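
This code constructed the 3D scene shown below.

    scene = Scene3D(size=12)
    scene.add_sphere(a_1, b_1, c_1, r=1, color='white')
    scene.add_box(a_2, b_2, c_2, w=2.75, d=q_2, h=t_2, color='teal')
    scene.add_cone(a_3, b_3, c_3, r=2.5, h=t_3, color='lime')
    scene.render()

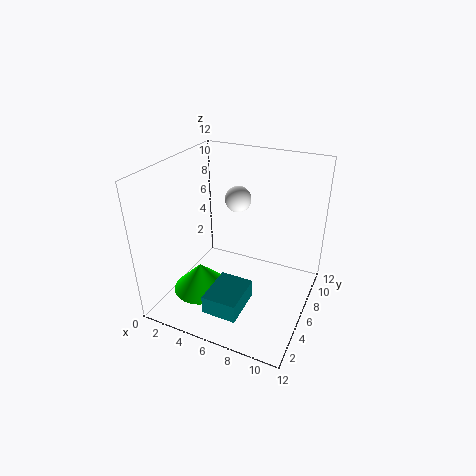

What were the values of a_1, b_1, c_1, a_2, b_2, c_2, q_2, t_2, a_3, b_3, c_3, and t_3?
a_1 = 6.25, b_1 = 5.5, c_1 = 9.75, a_2 = 5.25, b_2 = 1, c_2 = 1.75, q_2 = 3.5, t_2 = 1.5, a_3 = 2.75, b_3 = 5, c_3 = 0.5, t_3 = 2.5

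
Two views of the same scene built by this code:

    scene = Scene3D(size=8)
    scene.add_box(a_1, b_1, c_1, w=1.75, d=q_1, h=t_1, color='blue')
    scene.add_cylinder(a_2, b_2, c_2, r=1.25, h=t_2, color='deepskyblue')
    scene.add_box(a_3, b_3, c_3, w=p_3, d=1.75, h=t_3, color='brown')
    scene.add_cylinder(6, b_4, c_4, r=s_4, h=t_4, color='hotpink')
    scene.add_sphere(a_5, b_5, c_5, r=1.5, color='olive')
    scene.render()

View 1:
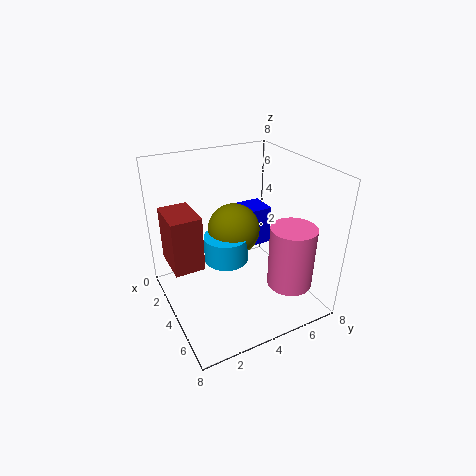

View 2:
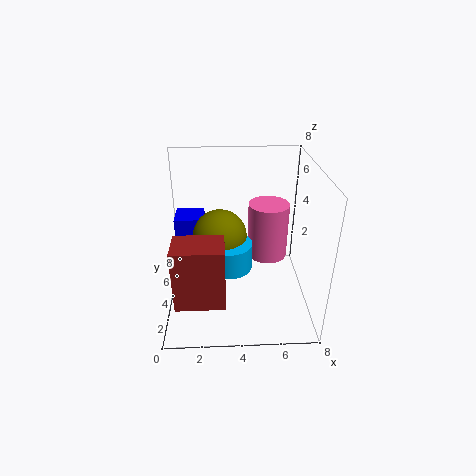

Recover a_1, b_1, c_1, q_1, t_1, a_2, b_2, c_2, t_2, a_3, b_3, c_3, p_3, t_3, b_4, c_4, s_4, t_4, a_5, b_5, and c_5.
a_1 = 0.25
b_1 = 5.75
c_1 = 1.75
q_1 = 1.75
t_1 = 2.5
a_2 = 3.5
b_2 = 3.5
c_2 = 2.5
t_2 = 1.5
a_3 = 0.75
b_3 = 0.5
c_3 = 2
p_3 = 2.5
t_3 = 3.25
b_4 = 6.25
c_4 = 1.5
s_4 = 1.25
t_4 = 3.5
a_5 = 3
b_5 = 4.25
c_5 = 4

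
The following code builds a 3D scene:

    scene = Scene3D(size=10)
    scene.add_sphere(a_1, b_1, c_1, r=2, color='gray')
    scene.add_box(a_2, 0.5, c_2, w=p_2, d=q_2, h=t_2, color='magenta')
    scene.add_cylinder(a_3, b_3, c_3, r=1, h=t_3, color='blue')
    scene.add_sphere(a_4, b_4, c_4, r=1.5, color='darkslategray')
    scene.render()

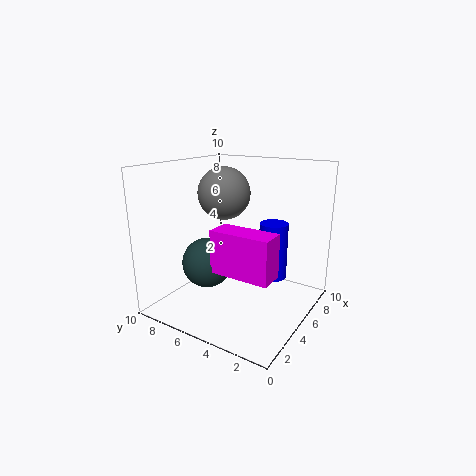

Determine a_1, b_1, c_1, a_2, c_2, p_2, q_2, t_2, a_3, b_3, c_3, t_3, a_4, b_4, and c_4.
a_1 = 7; b_1 = 7.5; c_1 = 7.5; a_2 = 0.5; c_2 = 4.5; p_2 = 1.5; q_2 = 3.5; t_2 = 2.5; a_3 = 6.5; b_3 = 3; c_3 = 2; t_3 = 4; a_4 = 1.5; b_4 = 5; c_4 = 4.5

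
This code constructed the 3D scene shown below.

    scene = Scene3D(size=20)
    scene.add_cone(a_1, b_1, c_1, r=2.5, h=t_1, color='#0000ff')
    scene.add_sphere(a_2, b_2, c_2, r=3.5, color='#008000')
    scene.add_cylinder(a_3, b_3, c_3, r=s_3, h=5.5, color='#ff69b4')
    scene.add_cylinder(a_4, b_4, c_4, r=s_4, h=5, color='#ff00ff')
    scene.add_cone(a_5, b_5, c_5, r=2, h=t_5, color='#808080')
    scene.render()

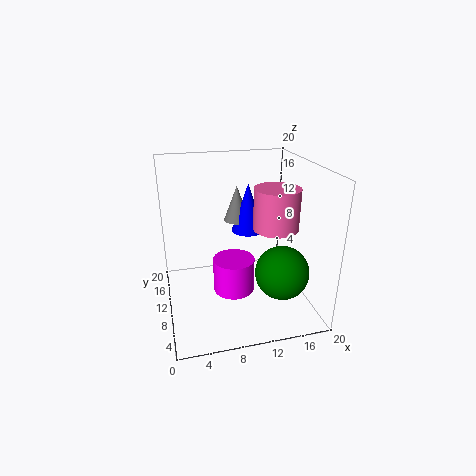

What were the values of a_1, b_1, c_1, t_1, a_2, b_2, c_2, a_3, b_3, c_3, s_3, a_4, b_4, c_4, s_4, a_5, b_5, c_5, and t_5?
a_1 = 13; b_1 = 15.5; c_1 = 8.5; t_1 = 7.5; a_2 = 14.5; b_2 = 4.5; c_2 = 7; a_3 = 14.5; b_3 = 7.5; c_3 = 12; s_3 = 3; a_4 = 9.5; b_4 = 10.5; c_4 = 1.5; s_4 = 3; a_5 = 11.5; b_5 = 16.5; c_5 = 10; t_5 = 5.5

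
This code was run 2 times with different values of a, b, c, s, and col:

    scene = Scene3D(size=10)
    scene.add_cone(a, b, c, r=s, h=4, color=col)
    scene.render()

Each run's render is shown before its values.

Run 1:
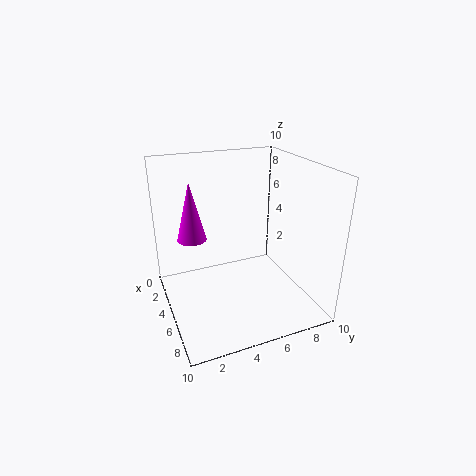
a = 4
b = 2
c = 5
s = 1
col = 'magenta'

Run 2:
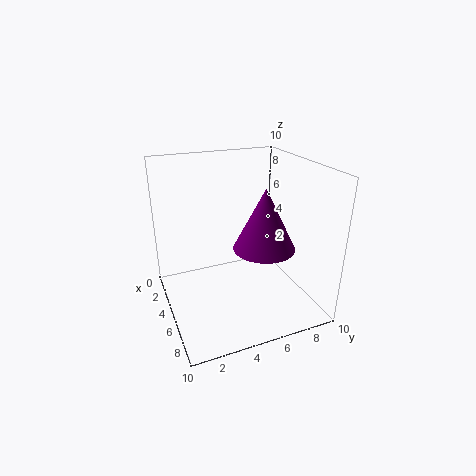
a = 7
b = 6
c = 5
s = 2
col = 'purple'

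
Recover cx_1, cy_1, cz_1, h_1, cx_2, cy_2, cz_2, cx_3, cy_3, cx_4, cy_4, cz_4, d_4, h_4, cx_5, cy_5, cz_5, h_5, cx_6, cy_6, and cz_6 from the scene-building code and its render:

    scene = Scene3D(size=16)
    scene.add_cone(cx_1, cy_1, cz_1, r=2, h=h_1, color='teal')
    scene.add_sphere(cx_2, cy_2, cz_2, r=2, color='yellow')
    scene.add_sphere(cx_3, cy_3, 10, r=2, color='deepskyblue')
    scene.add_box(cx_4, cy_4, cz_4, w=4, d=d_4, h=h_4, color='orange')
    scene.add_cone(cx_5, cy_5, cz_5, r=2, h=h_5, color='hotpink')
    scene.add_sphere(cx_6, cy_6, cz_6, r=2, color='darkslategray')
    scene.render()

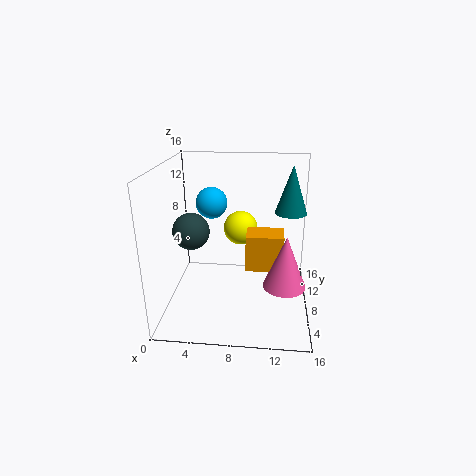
cx_1 = 14; cy_1 = 14; cz_1 = 9; h_1 = 6; cx_2 = 8; cy_2 = 11; cz_2 = 8; cx_3 = 4; cy_3 = 14; cx_4 = 9; cy_4 = 6; cz_4 = 5; d_4 = 3; h_4 = 4; cx_5 = 13; cy_5 = 2; cz_5 = 6; h_5 = 5; cx_6 = 3; cy_6 = 7; cz_6 = 9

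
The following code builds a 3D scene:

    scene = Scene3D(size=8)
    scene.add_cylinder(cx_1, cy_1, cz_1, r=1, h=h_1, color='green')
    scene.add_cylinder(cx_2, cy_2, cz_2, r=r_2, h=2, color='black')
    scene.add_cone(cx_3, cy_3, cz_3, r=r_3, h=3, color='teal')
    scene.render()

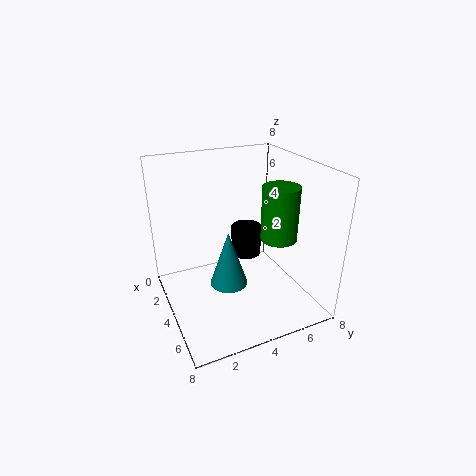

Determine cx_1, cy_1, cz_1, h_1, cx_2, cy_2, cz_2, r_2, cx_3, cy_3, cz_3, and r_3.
cx_1 = 5, cy_1 = 6, cz_1 = 4, h_1 = 3, cx_2 = 1, cy_2 = 6, cz_2 = 1, r_2 = 1, cx_3 = 5, cy_3 = 3, cz_3 = 2, r_3 = 1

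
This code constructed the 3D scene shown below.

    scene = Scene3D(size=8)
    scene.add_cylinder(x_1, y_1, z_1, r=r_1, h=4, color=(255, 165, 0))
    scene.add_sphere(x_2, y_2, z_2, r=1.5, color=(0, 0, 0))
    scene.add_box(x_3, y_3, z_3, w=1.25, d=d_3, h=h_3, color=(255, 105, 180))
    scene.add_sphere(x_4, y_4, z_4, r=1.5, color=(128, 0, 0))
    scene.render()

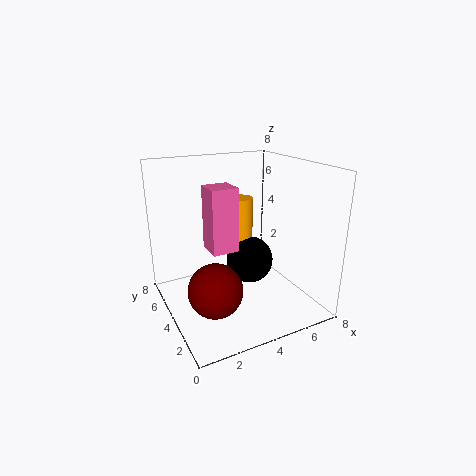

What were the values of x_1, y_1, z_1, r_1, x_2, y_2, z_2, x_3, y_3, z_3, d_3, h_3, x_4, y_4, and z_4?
x_1 = 5.5
y_1 = 6.5
z_1 = 1.5
r_1 = 0.75
x_2 = 5.75
y_2 = 5.75
z_2 = 1.5
x_3 = 1.5
y_3 = 1.5
z_3 = 4.5
d_3 = 1.25
h_3 = 3
x_4 = 2.25
y_4 = 3.25
z_4 = 1.5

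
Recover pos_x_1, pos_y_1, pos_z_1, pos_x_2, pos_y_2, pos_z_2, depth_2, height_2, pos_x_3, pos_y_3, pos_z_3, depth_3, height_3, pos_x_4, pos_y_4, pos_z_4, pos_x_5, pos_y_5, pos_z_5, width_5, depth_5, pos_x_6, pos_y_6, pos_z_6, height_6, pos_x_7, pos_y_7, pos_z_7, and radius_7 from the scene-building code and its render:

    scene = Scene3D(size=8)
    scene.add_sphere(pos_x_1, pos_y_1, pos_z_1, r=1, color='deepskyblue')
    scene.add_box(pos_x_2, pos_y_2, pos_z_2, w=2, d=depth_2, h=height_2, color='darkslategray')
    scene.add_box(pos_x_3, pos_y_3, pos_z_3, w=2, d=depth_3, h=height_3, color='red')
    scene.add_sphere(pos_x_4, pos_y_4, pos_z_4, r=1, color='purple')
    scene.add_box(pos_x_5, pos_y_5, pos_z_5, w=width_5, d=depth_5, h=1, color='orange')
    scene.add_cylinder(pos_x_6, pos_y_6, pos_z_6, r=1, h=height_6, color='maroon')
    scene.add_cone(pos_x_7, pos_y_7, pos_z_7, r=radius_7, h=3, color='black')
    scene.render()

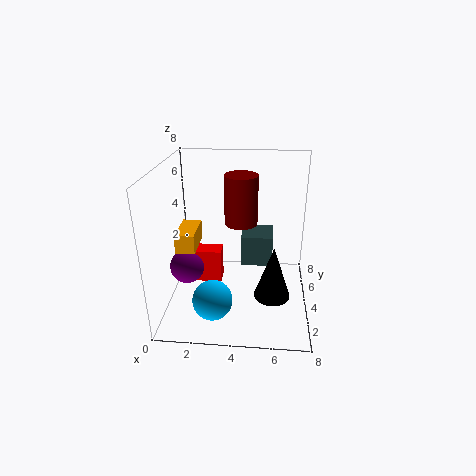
pos_x_1 = 3, pos_y_1 = 1, pos_z_1 = 2, pos_x_2 = 4, pos_y_2 = 6, pos_z_2 = 1, depth_2 = 2, height_2 = 2, pos_x_3 = 1, pos_y_3 = 4, pos_z_3 = 1, depth_3 = 1, height_3 = 2, pos_x_4 = 1, pos_y_4 = 4, pos_z_4 = 2, pos_x_5 = 1, pos_y_5 = 2, pos_z_5 = 4, width_5 = 1, depth_5 = 2, pos_x_6 = 4, pos_y_6 = 6, pos_z_6 = 4, height_6 = 3, pos_x_7 = 6, pos_y_7 = 3, pos_z_7 = 1, radius_7 = 1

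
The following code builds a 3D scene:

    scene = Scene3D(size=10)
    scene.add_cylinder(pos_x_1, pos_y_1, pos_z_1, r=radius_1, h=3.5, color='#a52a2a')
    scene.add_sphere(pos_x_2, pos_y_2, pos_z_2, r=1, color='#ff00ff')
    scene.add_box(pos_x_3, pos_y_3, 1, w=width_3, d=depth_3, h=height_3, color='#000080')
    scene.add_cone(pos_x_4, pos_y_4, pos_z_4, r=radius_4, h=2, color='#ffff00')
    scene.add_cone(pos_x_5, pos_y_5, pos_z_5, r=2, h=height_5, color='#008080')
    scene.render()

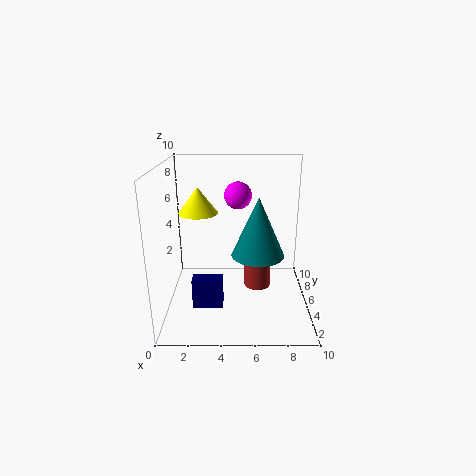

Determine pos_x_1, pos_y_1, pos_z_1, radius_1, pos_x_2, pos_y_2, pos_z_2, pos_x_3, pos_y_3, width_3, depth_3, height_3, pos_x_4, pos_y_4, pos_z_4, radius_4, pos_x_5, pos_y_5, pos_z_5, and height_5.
pos_x_1 = 6.5; pos_y_1 = 6.5; pos_z_1 = 0.5; radius_1 = 1; pos_x_2 = 5; pos_y_2 = 7; pos_z_2 = 7.5; pos_x_3 = 2; pos_y_3 = 2.5; width_3 = 2; depth_3 = 1; height_3 = 2; pos_x_4 = 2; pos_y_4 = 7.5; pos_z_4 = 6; radius_4 = 1.5; pos_x_5 = 6.5; pos_y_5 = 6.5; pos_z_5 = 3; height_5 = 4.5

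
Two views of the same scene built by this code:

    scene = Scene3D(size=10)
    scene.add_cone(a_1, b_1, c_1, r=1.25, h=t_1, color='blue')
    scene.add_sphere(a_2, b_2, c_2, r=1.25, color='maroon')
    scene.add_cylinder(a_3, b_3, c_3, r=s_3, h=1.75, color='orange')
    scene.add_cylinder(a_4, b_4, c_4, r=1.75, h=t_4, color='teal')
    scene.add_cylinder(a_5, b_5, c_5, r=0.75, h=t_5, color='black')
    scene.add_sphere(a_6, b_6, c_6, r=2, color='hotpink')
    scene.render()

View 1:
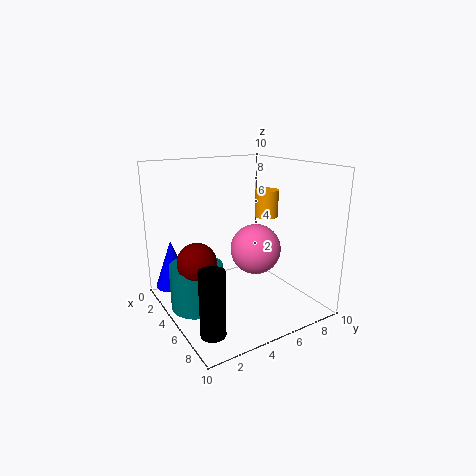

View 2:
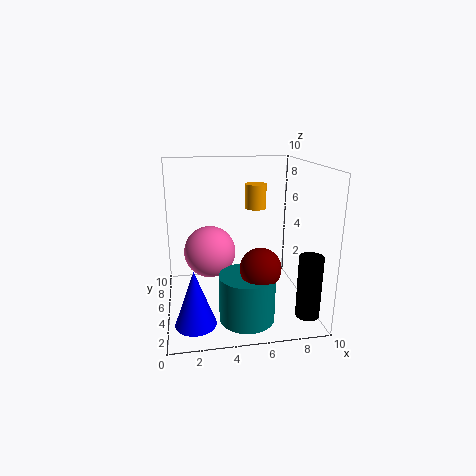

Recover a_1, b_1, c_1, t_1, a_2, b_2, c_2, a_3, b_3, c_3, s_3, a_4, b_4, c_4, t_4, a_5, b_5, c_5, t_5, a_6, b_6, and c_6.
a_1 = 1.75; b_1 = 1.25; c_1 = 1; t_1 = 3.5; a_2 = 5.75; b_2 = 1.5; c_2 = 4.25; a_3 = 6.5; b_3 = 6.25; c_3 = 6.75; s_3 = 0.75; a_4 = 5; b_4 = 1.75; c_4 = 0.75; t_4 = 3; a_5 = 8.75; b_5 = 1; c_5 = 1; t_5 = 4; a_6 = 3.25; b_6 = 7.75; c_6 = 3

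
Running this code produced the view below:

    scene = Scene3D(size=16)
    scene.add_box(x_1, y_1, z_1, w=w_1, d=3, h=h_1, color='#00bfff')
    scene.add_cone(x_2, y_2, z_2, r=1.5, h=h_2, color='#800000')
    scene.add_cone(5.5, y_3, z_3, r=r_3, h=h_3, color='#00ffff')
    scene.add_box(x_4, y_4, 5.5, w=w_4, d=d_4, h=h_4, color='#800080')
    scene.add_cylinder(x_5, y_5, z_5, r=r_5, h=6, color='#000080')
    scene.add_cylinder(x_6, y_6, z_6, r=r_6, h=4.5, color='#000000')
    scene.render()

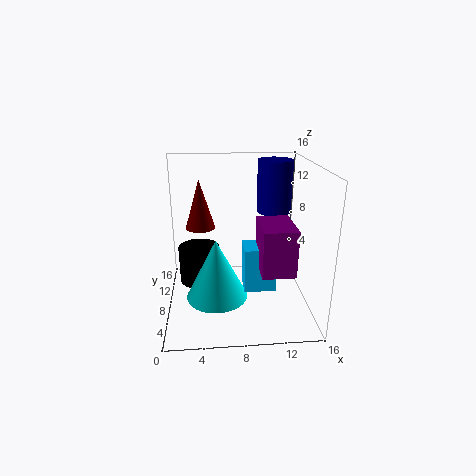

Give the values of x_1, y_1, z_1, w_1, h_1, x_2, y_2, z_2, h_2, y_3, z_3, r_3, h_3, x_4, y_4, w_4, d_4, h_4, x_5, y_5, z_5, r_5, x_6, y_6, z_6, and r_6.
x_1 = 8.5
y_1 = 5.5
z_1 = 2.5
w_1 = 3.5
h_1 = 5
x_2 = 4
y_2 = 6.5
z_2 = 10
h_2 = 5
y_3 = 7.5
z_3 = 1
r_3 = 3.5
h_3 = 7
x_4 = 10
y_4 = 3
w_4 = 3.5
d_4 = 5
h_4 = 5
x_5 = 12.5
y_5 = 11
z_5 = 10
r_5 = 2
x_6 = 3.5
y_6 = 11.5
z_6 = 1
r_6 = 2.5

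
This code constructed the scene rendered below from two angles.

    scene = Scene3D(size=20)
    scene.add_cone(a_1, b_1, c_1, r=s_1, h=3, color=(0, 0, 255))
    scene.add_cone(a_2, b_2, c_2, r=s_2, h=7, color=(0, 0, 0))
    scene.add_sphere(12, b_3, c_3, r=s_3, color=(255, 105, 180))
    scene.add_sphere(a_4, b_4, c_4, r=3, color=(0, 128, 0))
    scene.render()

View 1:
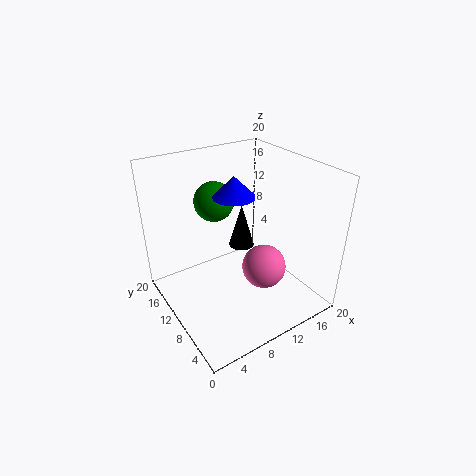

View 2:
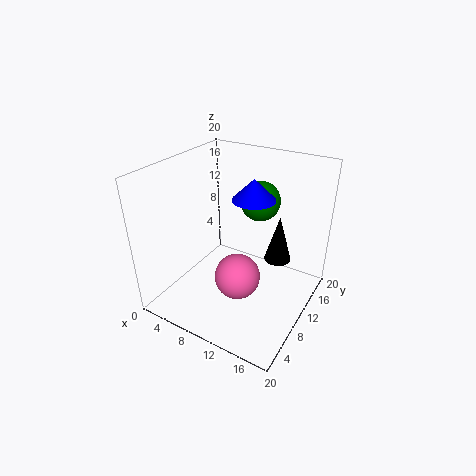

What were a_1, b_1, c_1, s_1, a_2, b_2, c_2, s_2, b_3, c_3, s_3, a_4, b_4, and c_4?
a_1 = 11
b_1 = 12.5
c_1 = 15
s_1 = 3
a_2 = 14
b_2 = 15
c_2 = 5
s_2 = 2
b_3 = 6.5
c_3 = 6.5
s_3 = 3
a_4 = 10
b_4 = 16.5
c_4 = 13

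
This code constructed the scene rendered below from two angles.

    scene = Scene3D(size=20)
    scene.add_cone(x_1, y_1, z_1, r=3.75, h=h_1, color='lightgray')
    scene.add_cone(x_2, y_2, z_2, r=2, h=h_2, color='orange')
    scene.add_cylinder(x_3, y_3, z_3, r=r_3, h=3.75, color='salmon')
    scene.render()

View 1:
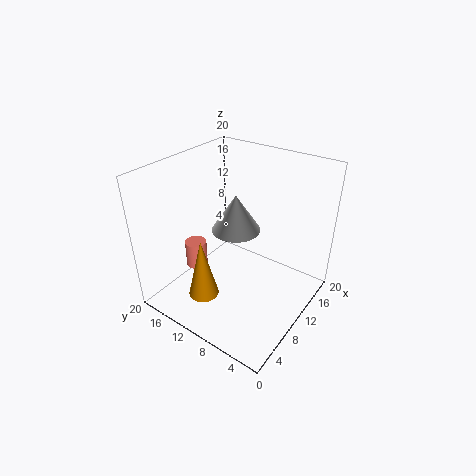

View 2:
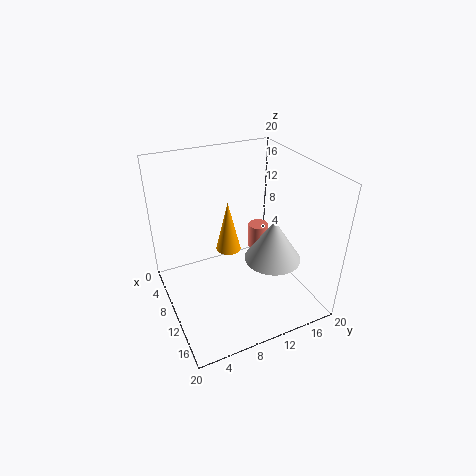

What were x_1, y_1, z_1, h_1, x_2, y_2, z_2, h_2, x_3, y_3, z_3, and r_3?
x_1 = 14; y_1 = 13.25; z_1 = 8.25; h_1 = 5.75; x_2 = 3.75; y_2 = 11.25; z_2 = 4; h_2 = 8.25; x_3 = 6.75; y_3 = 15; z_3 = 5.5; r_3 = 1.5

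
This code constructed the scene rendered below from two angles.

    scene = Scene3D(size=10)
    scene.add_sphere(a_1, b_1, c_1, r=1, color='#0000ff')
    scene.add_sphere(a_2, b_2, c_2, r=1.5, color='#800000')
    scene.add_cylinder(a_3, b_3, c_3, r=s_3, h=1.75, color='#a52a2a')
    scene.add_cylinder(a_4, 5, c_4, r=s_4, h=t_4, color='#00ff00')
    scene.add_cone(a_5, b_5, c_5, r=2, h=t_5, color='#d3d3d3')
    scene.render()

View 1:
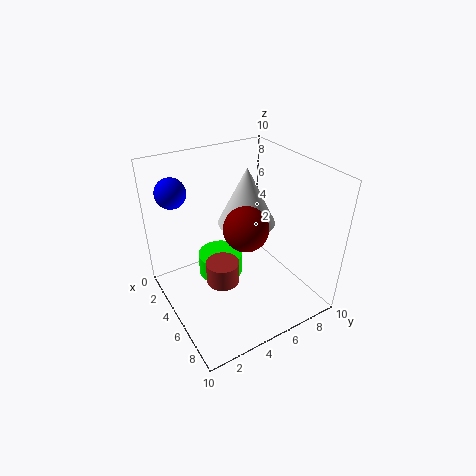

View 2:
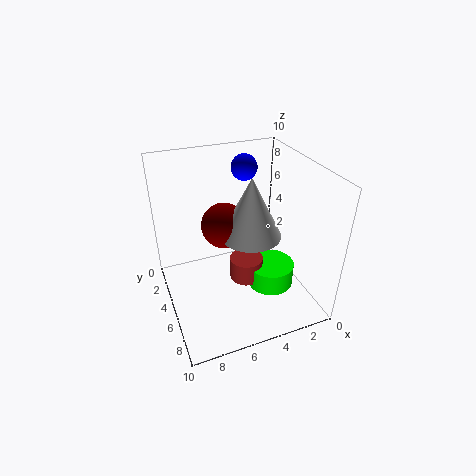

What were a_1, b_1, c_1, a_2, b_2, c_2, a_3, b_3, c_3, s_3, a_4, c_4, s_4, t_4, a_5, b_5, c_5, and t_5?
a_1 = 3, b_1 = 1.25, c_1 = 8.5, a_2 = 6, b_2 = 5, c_2 = 6.25, a_3 = 4, b_3 = 4.25, c_3 = 0.75, s_3 = 1.25, a_4 = 2.25, c_4 = 0.25, s_4 = 1.75, t_4 = 1.75, a_5 = 4.5, b_5 = 6, c_5 = 5.75, t_5 = 4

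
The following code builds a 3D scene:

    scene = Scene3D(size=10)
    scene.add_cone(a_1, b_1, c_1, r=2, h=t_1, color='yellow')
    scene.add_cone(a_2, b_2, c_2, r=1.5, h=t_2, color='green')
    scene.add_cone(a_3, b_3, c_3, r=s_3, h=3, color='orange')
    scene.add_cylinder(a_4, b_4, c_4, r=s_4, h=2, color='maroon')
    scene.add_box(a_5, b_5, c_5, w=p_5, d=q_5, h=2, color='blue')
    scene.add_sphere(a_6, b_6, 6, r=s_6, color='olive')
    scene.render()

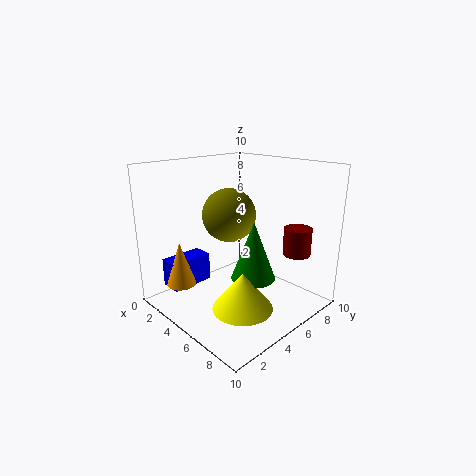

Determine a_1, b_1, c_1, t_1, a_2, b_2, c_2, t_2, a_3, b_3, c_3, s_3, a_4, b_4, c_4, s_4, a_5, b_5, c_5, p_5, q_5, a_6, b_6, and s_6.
a_1 = 7; b_1 = 3.5; c_1 = 1; t_1 = 2.5; a_2 = 6.5; b_2 = 5; c_2 = 2.5; t_2 = 4; a_3 = 3; b_3 = 1.5; c_3 = 2; s_3 = 1; a_4 = 7.5; b_4 = 8.5; c_4 = 3.5; s_4 = 1; a_5 = 1.5; b_5 = 1; c_5 = 1.5; p_5 = 1.5; q_5 = 3; a_6 = 3; b_6 = 6; s_6 = 2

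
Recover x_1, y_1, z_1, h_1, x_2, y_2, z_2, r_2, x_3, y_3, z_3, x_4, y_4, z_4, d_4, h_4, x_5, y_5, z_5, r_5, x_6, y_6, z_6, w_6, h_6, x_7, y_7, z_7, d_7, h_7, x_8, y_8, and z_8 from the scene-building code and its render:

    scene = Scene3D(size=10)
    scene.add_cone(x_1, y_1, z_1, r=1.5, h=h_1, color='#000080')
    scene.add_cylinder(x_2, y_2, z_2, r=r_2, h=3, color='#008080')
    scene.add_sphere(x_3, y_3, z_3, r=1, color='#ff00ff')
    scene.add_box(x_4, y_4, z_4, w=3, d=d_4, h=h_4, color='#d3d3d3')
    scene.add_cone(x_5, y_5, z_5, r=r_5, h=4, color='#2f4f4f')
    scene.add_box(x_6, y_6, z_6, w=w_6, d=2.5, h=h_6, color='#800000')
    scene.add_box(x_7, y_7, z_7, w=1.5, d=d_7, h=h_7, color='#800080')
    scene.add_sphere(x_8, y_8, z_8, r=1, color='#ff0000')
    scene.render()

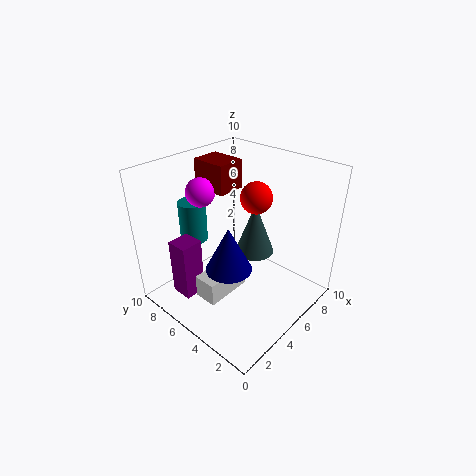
x_1 = 3, y_1 = 4, z_1 = 4, h_1 = 3, x_2 = 4, y_2 = 8.5, z_2 = 4, r_2 = 1, x_3 = 4, y_3 = 7.5, z_3 = 8, x_4 = 1, y_4 = 3.5, z_4 = 2.5, d_4 = 1.5, h_4 = 1.5, x_5 = 7.5, y_5 = 5.5, z_5 = 2.5, r_5 = 1.5, x_6 = 4.5, y_6 = 6, z_6 = 8, w_6 = 2, h_6 = 2, x_7 = 1, y_7 = 6, z_7 = 1.5, d_7 = 1.5, h_7 = 4, x_8 = 5, y_8 = 3.5, z_8 = 8.5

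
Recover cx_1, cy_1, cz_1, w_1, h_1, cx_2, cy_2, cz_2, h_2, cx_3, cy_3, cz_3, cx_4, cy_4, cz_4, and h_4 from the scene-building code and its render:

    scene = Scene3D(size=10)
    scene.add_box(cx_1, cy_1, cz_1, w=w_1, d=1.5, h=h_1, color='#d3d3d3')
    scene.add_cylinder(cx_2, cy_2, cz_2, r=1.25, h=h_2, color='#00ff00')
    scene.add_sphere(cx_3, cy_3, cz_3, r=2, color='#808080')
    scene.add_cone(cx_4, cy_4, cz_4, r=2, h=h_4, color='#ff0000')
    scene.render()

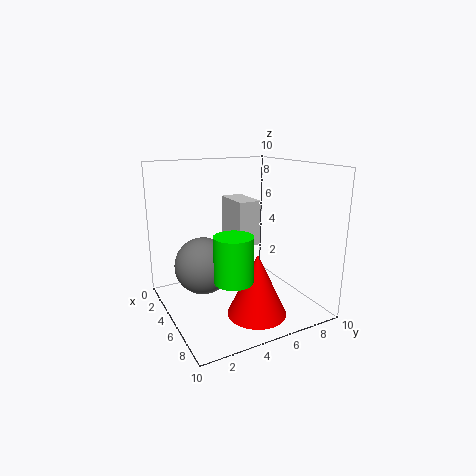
cx_1 = 3.5, cy_1 = 4.5, cz_1 = 4.75, w_1 = 2.75, h_1 = 3, cx_2 = 7.25, cy_2 = 3.5, cz_2 = 3, h_2 = 3, cx_3 = 4, cy_3 = 2.75, cz_3 = 3, cx_4 = 7.25, cy_4 = 5.25, cz_4 = 0.25, h_4 = 4.25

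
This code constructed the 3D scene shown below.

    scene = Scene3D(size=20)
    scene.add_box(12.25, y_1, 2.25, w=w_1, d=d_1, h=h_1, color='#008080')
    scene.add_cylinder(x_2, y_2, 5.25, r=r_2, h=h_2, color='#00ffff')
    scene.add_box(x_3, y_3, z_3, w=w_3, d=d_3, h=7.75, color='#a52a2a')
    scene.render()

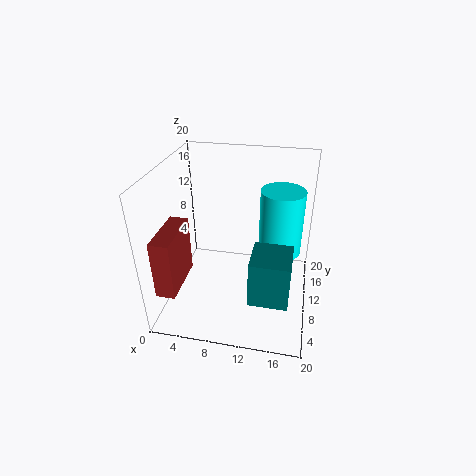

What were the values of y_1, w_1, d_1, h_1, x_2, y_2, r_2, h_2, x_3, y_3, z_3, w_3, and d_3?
y_1 = 5.25
w_1 = 5.5
d_1 = 5.75
h_1 = 6.75
x_2 = 15.5
y_2 = 15.25
r_2 = 3.25
h_2 = 10
x_3 = 1.25
y_3 = 1
z_3 = 5.75
w_3 = 2.5
d_3 = 7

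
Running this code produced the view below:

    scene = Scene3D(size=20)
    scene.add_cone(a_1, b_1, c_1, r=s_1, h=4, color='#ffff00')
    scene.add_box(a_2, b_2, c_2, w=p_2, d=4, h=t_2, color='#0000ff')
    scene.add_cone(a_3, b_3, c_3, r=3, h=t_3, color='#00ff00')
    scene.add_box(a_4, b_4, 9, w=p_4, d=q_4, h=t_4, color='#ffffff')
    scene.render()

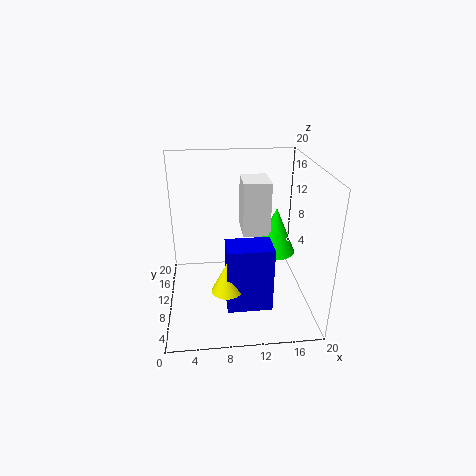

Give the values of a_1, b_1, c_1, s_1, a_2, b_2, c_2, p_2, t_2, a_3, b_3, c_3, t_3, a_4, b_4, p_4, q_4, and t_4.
a_1 = 8, b_1 = 5, c_1 = 5, s_1 = 2, a_2 = 8, b_2 = 4, c_2 = 2, p_2 = 6, t_2 = 9, a_3 = 16, b_3 = 13, c_3 = 6, t_3 = 7, a_4 = 11, b_4 = 12, p_4 = 4, q_4 = 5, t_4 = 8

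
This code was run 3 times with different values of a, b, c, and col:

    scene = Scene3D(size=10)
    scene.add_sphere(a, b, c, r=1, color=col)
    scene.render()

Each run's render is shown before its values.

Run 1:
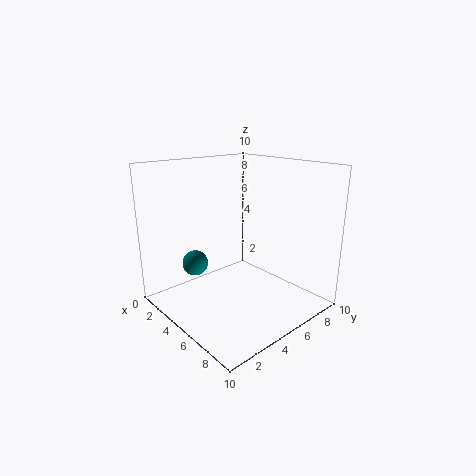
a = 1, b = 4, c = 2, col = 'teal'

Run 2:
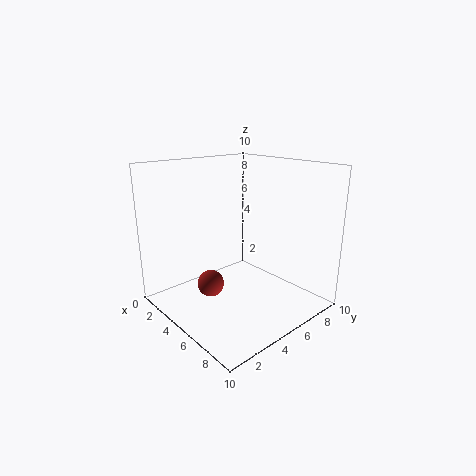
a = 3, b = 4, c = 1, col = 'brown'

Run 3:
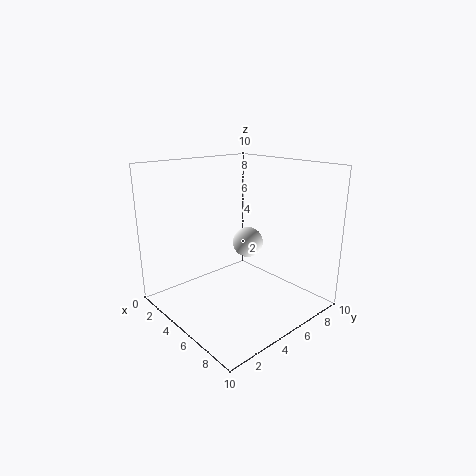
a = 6, b = 5, c = 5, col = 'white'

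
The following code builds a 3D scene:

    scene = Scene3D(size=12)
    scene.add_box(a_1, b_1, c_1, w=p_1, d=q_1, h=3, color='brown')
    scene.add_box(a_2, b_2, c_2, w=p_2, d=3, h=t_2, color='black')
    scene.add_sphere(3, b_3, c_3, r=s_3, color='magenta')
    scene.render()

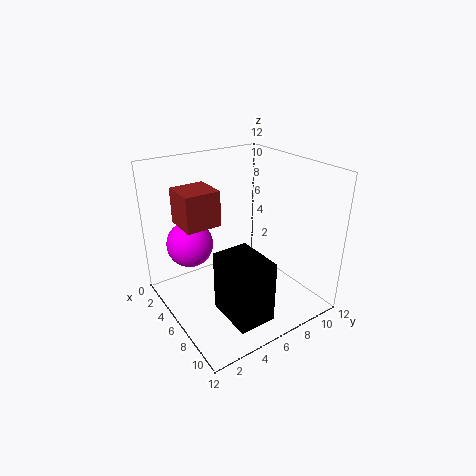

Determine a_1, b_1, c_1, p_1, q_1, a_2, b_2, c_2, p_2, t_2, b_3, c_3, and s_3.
a_1 = 2, b_1 = 2, c_1 = 7, p_1 = 3, q_1 = 3, a_2 = 7, b_2 = 3, c_2 = 1, p_2 = 4, t_2 = 5, b_3 = 3, c_3 = 5, s_3 = 2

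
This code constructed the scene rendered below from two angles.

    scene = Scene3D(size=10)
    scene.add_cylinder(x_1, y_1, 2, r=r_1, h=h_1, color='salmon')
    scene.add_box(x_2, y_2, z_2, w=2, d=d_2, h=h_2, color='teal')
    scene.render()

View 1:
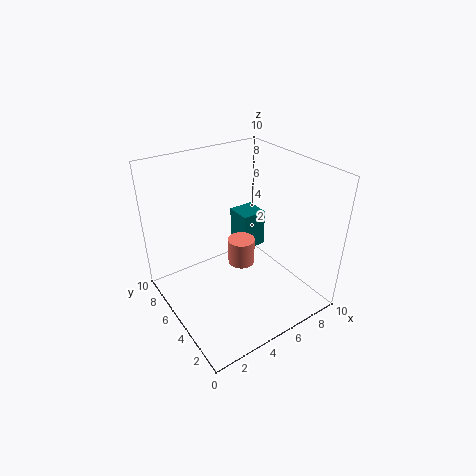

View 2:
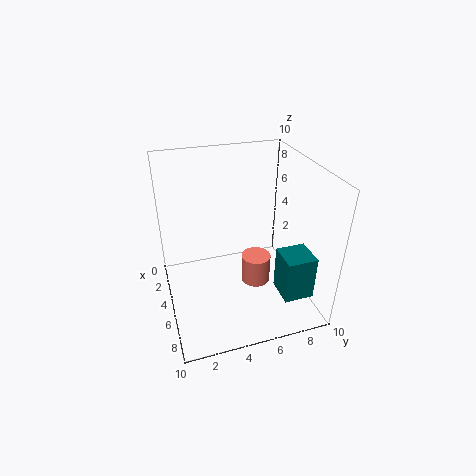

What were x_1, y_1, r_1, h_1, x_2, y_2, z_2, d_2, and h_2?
x_1 = 6
y_1 = 6
r_1 = 1
h_1 = 2
x_2 = 7
y_2 = 7
z_2 = 2
d_2 = 2
h_2 = 3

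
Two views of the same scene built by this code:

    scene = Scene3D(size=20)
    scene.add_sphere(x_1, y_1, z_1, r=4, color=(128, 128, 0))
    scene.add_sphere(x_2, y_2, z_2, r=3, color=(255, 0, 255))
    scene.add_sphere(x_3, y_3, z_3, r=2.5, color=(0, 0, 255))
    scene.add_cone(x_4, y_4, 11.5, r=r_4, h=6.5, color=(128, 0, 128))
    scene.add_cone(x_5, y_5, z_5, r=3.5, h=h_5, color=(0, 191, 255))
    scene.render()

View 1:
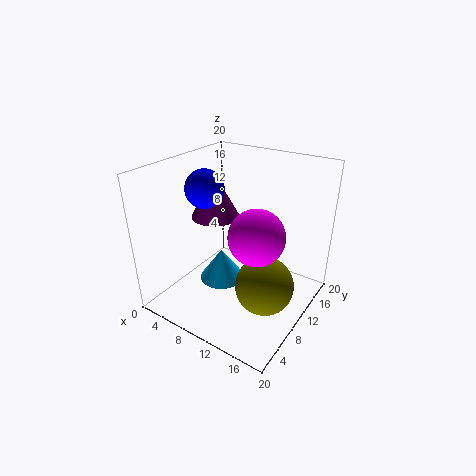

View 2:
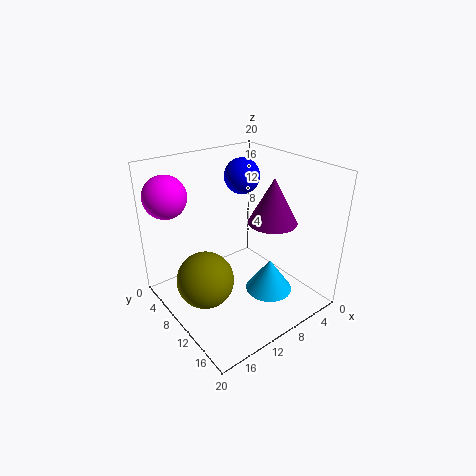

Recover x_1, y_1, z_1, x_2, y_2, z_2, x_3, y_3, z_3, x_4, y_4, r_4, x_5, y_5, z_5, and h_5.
x_1 = 15, y_1 = 9, z_1 = 4.5, x_2 = 17, y_2 = 3, z_2 = 15.5, x_3 = 7, y_3 = 7, z_3 = 17.5, x_4 = 5, y_4 = 11.5, r_4 = 3.5, x_5 = 5.5, y_5 = 12, z_5 = 0.5, h_5 = 5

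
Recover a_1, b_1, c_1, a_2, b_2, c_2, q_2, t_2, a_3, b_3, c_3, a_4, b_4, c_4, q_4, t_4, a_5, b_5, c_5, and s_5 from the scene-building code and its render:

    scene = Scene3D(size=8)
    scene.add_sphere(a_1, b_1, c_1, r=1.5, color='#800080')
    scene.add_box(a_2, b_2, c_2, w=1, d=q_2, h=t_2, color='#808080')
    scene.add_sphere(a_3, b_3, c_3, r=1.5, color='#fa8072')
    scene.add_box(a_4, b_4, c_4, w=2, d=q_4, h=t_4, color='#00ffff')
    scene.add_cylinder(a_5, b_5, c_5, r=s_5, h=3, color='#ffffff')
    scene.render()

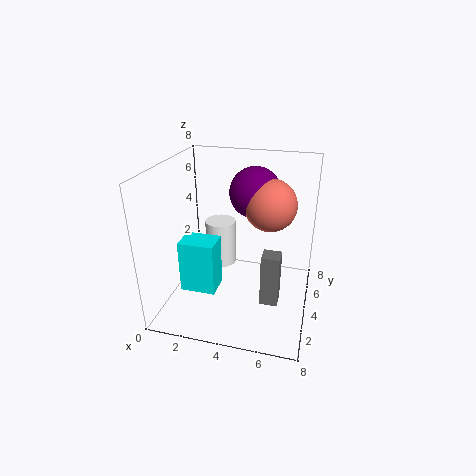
a_1 = 4.5, b_1 = 6, c_1 = 6, a_2 = 5.5, b_2 = 3, c_2 = 0.5, q_2 = 1, t_2 = 3, a_3 = 5.5, b_3 = 5.5, c_3 = 5.5, a_4 = 1, b_4 = 2.5, c_4 = 1, q_4 = 1.5, t_4 = 3, a_5 = 2, b_5 = 7, c_5 = 0.5, s_5 = 1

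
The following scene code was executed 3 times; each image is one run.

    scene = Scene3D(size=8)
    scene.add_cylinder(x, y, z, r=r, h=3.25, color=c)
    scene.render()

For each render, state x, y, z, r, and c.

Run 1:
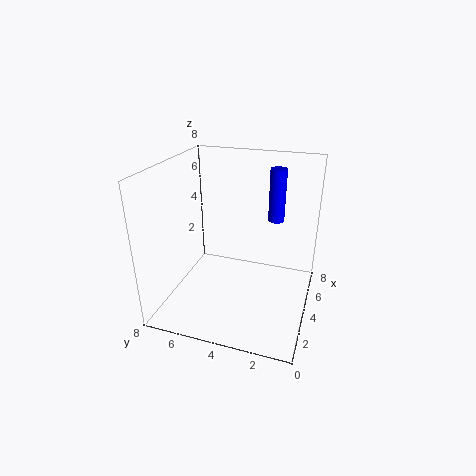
x = 7
y = 2.5
z = 4
r = 0.5
c = 'blue'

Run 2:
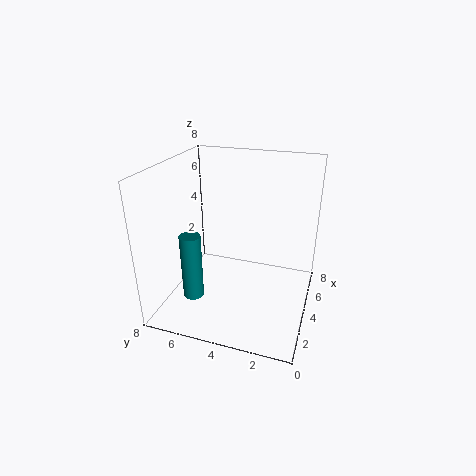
x = 0.75
y = 5.25
z = 2.25
r = 0.5
c = 'teal'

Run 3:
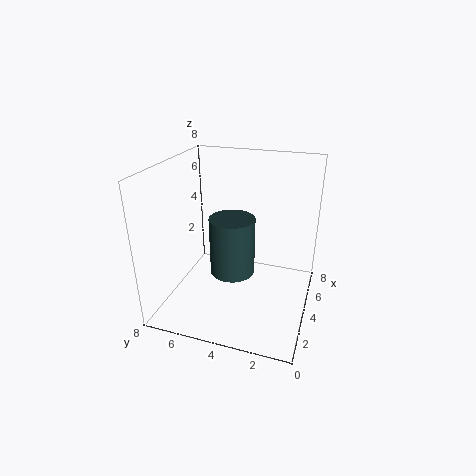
x = 3.75
y = 4.25
z = 2
r = 1.25
c = 'darkslategray'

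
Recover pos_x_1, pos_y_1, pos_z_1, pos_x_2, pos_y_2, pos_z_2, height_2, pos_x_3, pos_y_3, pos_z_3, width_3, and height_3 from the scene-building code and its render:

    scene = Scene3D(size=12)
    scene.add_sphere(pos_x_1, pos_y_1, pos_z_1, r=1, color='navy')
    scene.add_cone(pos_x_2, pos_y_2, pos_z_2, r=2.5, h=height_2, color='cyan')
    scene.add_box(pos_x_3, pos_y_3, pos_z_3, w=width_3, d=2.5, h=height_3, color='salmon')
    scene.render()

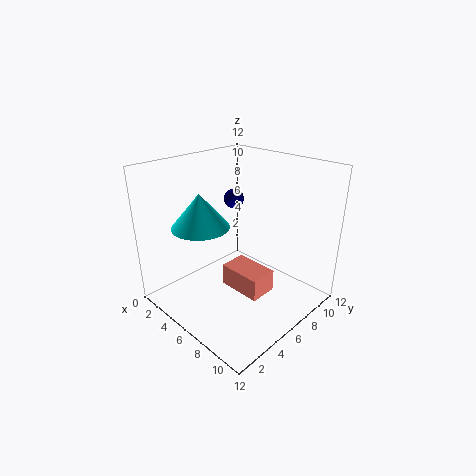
pos_x_1 = 1
pos_y_1 = 10.5
pos_z_1 = 7
pos_x_2 = 3
pos_y_2 = 4.5
pos_z_2 = 6.5
height_2 = 3
pos_x_3 = 4
pos_y_3 = 6
pos_z_3 = 0.5
width_3 = 4
height_3 = 2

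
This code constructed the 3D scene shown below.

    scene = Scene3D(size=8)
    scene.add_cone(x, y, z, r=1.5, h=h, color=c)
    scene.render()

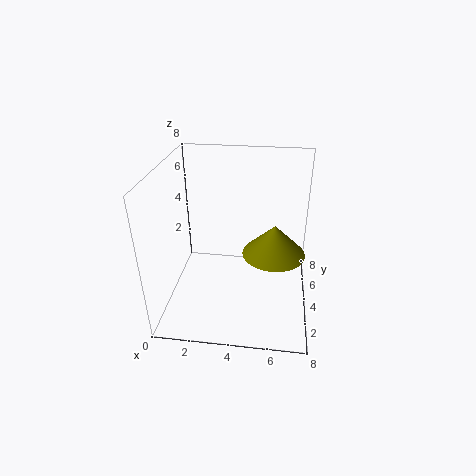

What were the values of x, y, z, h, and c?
x = 6, y = 2, z = 4.5, h = 1.5, c = 'olive'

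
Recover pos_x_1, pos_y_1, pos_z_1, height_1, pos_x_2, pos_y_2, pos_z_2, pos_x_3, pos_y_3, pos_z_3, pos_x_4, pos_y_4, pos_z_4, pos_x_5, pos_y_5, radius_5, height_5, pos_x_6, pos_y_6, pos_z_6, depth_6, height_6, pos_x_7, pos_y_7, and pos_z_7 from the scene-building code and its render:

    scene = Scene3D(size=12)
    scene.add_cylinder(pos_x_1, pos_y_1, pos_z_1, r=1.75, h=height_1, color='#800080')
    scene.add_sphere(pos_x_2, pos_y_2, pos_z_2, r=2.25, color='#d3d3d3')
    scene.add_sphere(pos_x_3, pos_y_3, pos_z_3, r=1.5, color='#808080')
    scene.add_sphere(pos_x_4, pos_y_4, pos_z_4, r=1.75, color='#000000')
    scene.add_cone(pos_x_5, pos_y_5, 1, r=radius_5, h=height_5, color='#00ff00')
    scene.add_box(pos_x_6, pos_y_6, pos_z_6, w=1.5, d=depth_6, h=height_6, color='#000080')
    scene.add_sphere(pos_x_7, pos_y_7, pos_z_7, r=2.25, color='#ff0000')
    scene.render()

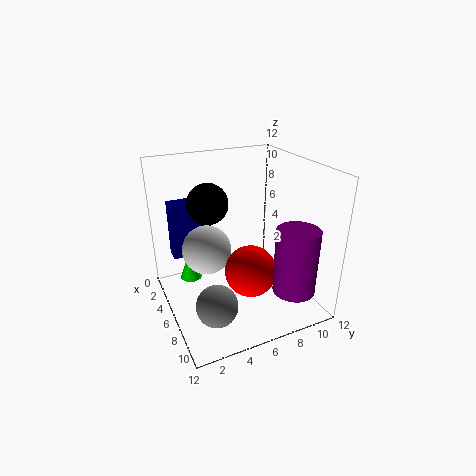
pos_x_1 = 9.5, pos_y_1 = 9.5, pos_z_1 = 2, height_1 = 5.5, pos_x_2 = 3, pos_y_2 = 4.25, pos_z_2 = 3.75, pos_x_3 = 10.5, pos_y_3 = 2.25, pos_z_3 = 3.5, pos_x_4 = 3.75, pos_y_4 = 4.25, pos_z_4 = 8.5, pos_x_5 = 2.5, pos_y_5 = 2.75, radius_5 = 1, height_5 = 2.75, pos_x_6 = 0.25, pos_y_6 = 1.5, pos_z_6 = 2.75, depth_6 = 3.75, height_6 = 5.25, pos_x_7 = 6.5, pos_y_7 = 7, pos_z_7 = 2.75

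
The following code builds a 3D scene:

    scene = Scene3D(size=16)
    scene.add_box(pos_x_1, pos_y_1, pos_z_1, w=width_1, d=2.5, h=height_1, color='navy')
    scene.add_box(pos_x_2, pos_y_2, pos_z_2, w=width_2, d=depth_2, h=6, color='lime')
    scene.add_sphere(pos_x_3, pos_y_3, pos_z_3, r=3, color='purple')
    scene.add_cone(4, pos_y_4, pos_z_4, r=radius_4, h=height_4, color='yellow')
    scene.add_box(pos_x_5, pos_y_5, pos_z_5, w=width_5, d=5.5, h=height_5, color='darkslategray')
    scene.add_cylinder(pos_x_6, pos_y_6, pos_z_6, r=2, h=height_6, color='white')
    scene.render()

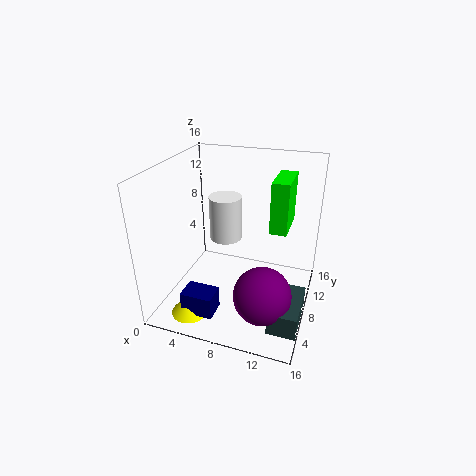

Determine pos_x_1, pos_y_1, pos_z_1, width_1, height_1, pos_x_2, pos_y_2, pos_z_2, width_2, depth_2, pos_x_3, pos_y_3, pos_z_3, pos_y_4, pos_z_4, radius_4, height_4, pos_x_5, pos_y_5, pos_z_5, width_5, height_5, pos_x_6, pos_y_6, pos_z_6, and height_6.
pos_x_1 = 3.5
pos_y_1 = 2
pos_z_1 = 1
width_1 = 3.5
height_1 = 2.5
pos_x_2 = 11
pos_y_2 = 10
pos_z_2 = 8
width_2 = 2
depth_2 = 5
pos_x_3 = 12
pos_y_3 = 4
pos_z_3 = 4
pos_y_4 = 3
pos_z_4 = 0.5
radius_4 = 2
height_4 = 2.5
pos_x_5 = 13
pos_y_5 = 2
pos_z_5 = 1
width_5 = 3
height_5 = 2.5
pos_x_6 = 5
pos_y_6 = 12
pos_z_6 = 5.5
height_6 = 5.5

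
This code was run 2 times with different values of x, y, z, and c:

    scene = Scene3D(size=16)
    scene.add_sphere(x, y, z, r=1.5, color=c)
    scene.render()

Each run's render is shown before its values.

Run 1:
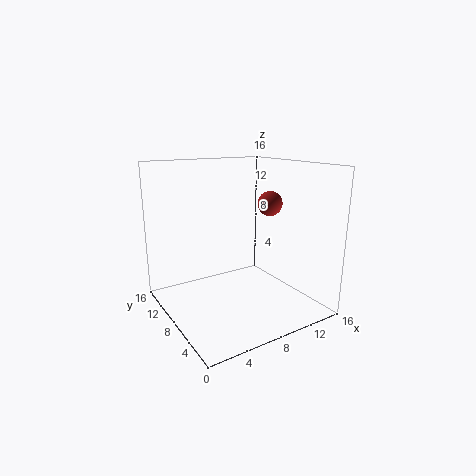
x = 13.5; y = 9.5; z = 11; c = 'brown'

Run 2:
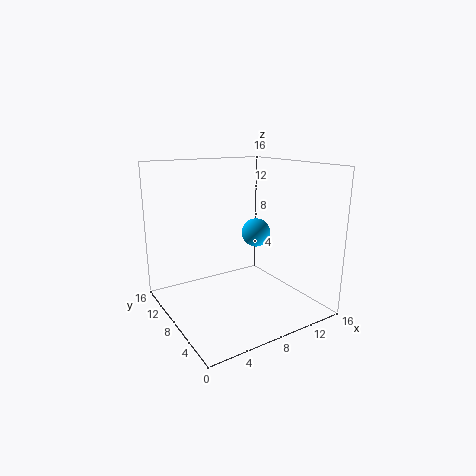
x = 9; y = 6; z = 9; c = 'deepskyblue'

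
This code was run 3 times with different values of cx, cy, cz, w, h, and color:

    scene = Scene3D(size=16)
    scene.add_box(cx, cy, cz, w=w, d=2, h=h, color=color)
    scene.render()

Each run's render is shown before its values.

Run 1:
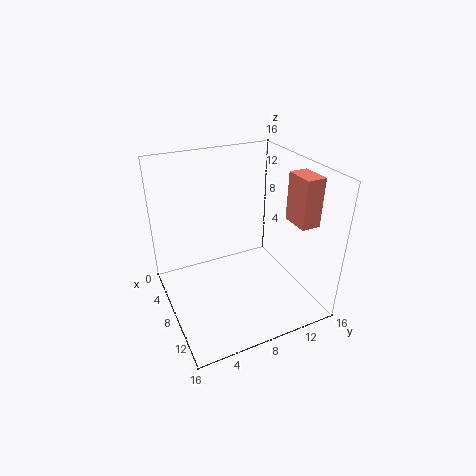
cx = 11
cy = 12
cz = 11
w = 3
h = 5
color = 'salmon'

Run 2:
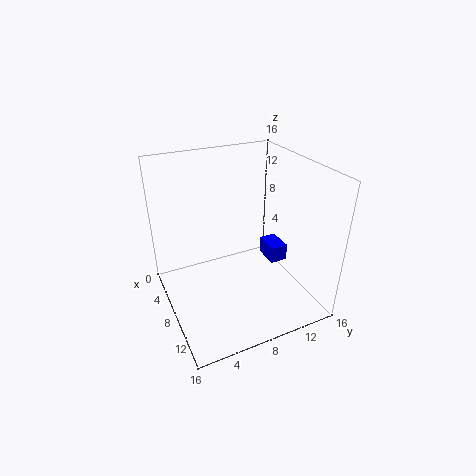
cx = 6
cy = 12
cz = 4
w = 3
h = 2
color = 'blue'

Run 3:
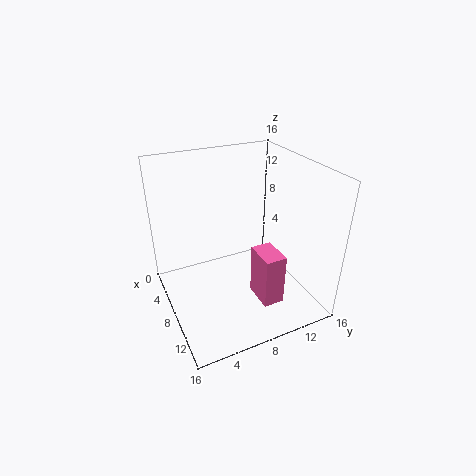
cx = 13
cy = 7
cz = 5
w = 3
h = 5
color = 'hotpink'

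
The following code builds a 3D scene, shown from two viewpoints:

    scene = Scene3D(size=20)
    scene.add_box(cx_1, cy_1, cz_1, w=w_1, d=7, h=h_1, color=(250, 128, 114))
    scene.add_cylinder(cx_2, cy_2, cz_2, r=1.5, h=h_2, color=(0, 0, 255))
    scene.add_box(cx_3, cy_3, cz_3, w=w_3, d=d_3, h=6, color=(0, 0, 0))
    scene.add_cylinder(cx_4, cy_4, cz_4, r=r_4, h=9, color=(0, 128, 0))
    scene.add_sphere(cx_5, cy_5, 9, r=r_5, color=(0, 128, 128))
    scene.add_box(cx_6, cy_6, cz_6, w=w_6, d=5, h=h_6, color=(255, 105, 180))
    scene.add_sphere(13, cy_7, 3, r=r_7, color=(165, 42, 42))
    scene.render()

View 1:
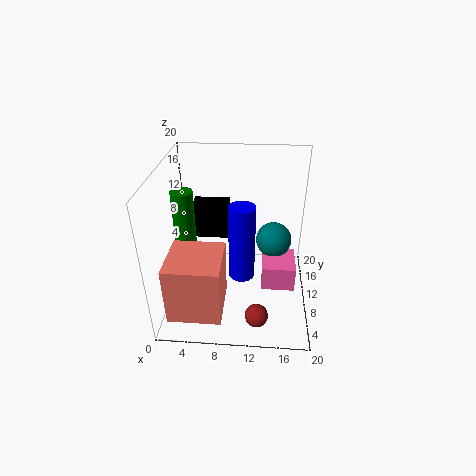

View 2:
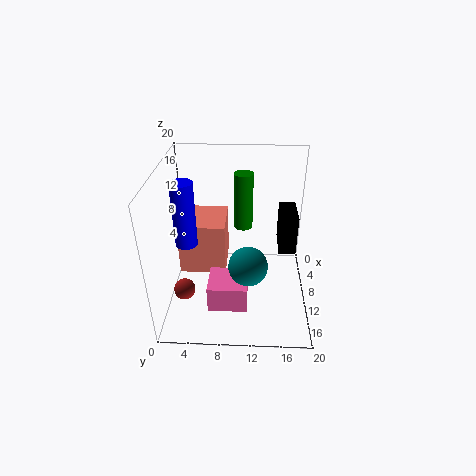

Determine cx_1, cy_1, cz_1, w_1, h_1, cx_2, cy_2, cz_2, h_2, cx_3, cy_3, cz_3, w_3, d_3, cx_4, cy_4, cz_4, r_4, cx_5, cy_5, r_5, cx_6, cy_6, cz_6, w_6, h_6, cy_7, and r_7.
cx_1 = 1.5
cy_1 = 1
cz_1 = 2.5
w_1 = 7
h_1 = 8
cx_2 = 11
cy_2 = 3
cz_2 = 9.5
h_2 = 9
cx_3 = 2.5
cy_3 = 16
cz_3 = 6
w_3 = 5.5
d_3 = 2.5
cx_4 = 2.5
cy_4 = 10.5
cz_4 = 7.5
r_4 = 1.5
cx_5 = 15
cy_5 = 11.5
r_5 = 2.5
cx_6 = 13.5
cy_6 = 6.5
cz_6 = 4
w_6 = 4.5
h_6 = 3.5
cy_7 = 2.5
r_7 = 1.5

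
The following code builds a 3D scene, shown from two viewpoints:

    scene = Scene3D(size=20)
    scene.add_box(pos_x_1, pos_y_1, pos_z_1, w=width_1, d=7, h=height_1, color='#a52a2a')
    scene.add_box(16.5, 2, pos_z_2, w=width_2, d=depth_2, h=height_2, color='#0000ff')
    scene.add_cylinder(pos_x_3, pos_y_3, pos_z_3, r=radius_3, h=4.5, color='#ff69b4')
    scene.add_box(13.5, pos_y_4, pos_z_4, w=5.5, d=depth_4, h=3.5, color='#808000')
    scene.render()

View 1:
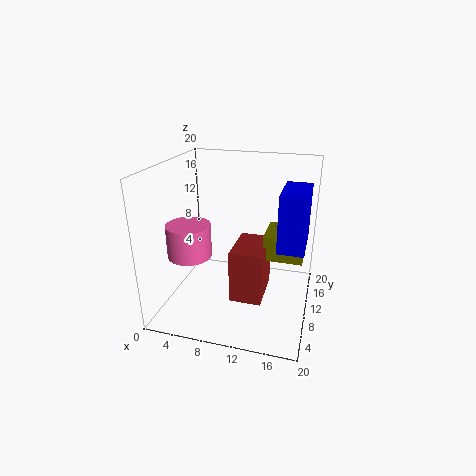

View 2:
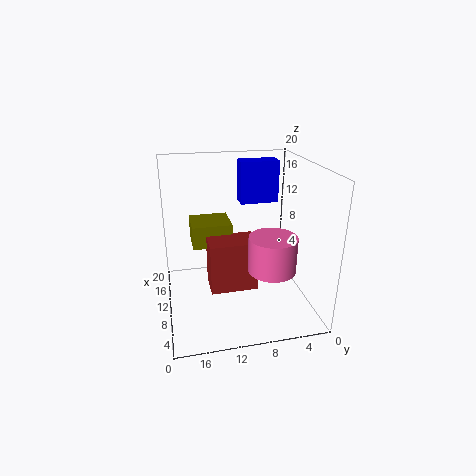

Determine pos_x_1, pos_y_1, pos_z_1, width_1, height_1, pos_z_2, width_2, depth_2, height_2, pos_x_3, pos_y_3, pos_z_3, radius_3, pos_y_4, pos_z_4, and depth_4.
pos_x_1 = 9.5, pos_y_1 = 7, pos_z_1 = 1.5, width_1 = 4.5, height_1 = 7.5, pos_z_2 = 12.5, width_2 = 3, depth_2 = 6, height_2 = 6.5, pos_x_3 = 4, pos_y_3 = 7, pos_z_3 = 8, radius_3 = 3, pos_y_4 = 10, pos_z_4 = 7, depth_4 = 6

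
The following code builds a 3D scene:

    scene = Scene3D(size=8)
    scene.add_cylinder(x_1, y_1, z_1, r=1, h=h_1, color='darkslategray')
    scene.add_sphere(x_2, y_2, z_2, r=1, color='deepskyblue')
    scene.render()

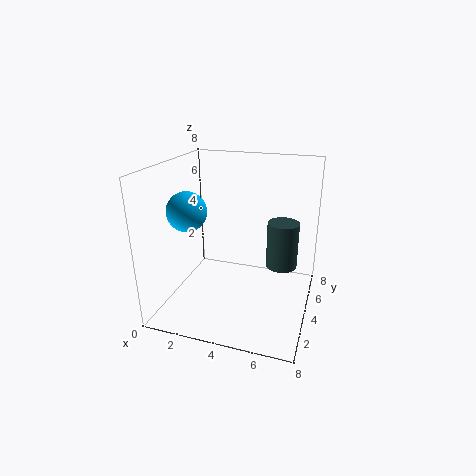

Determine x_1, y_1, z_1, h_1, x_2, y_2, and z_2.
x_1 = 6
y_1 = 7
z_1 = 1
h_1 = 3
x_2 = 2
y_2 = 2
z_2 = 6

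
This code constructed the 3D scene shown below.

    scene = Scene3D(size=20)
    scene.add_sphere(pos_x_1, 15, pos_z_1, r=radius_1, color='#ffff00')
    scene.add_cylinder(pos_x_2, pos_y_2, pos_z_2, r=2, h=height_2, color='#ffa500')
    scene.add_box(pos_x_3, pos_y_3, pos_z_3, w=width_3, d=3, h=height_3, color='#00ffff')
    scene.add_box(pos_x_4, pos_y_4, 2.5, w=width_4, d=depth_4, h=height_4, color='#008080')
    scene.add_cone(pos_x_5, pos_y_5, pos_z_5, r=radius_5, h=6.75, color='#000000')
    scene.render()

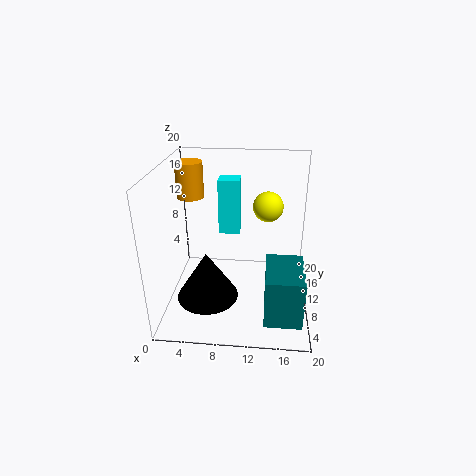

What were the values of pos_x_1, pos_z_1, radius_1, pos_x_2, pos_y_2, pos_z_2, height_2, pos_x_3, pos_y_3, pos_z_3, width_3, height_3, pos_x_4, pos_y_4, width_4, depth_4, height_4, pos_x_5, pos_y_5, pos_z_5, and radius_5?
pos_x_1 = 14
pos_z_1 = 12.75
radius_1 = 2.25
pos_x_2 = 2.5
pos_y_2 = 14.75
pos_z_2 = 14
height_2 = 5.25
pos_x_3 = 6.5
pos_y_3 = 15
pos_z_3 = 8
width_3 = 3.25
height_3 = 8.5
pos_x_4 = 14
pos_y_4 = 1
width_4 = 4.75
depth_4 = 6.75
height_4 = 6.5
pos_x_5 = 6
pos_y_5 = 7
pos_z_5 = 2.25
radius_5 = 4.25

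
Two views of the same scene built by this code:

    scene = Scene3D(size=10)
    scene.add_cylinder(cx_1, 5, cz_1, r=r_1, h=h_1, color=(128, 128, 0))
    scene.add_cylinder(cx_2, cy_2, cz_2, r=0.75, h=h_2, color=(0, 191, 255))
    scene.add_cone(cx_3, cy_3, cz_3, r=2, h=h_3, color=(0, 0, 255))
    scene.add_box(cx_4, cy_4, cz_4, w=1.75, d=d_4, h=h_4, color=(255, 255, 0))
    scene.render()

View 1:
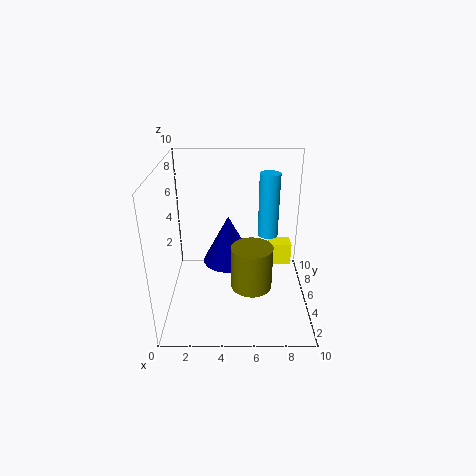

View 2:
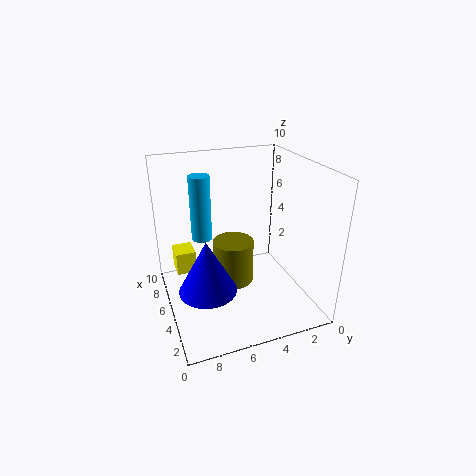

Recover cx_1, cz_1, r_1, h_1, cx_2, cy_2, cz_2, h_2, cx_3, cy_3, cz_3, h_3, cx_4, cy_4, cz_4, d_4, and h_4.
cx_1 = 6
cz_1 = 1
r_1 = 1.5
h_1 = 3.25
cx_2 = 7.25
cy_2 = 7
cz_2 = 4.25
h_2 = 4.75
cx_3 = 4.25
cy_3 = 7.5
cz_3 = 1.75
h_3 = 3.75
cx_4 = 7.5
cy_4 = 7.5
cz_4 = 1.25
d_4 = 1.5
h_4 = 1.75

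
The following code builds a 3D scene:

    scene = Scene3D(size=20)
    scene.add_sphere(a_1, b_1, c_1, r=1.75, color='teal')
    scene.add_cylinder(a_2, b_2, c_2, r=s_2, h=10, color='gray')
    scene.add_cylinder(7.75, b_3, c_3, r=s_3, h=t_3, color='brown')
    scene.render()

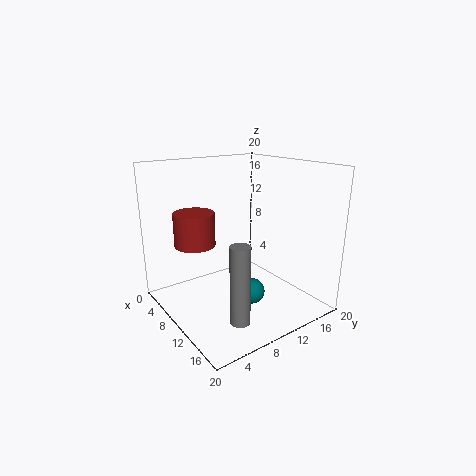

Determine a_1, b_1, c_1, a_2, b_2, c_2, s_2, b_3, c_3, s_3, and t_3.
a_1 = 13, b_1 = 10.25, c_1 = 3, a_2 = 16.75, b_2 = 5.5, c_2 = 2, s_2 = 1.25, b_3 = 4.5, c_3 = 9.5, s_3 = 2.75, t_3 = 4.5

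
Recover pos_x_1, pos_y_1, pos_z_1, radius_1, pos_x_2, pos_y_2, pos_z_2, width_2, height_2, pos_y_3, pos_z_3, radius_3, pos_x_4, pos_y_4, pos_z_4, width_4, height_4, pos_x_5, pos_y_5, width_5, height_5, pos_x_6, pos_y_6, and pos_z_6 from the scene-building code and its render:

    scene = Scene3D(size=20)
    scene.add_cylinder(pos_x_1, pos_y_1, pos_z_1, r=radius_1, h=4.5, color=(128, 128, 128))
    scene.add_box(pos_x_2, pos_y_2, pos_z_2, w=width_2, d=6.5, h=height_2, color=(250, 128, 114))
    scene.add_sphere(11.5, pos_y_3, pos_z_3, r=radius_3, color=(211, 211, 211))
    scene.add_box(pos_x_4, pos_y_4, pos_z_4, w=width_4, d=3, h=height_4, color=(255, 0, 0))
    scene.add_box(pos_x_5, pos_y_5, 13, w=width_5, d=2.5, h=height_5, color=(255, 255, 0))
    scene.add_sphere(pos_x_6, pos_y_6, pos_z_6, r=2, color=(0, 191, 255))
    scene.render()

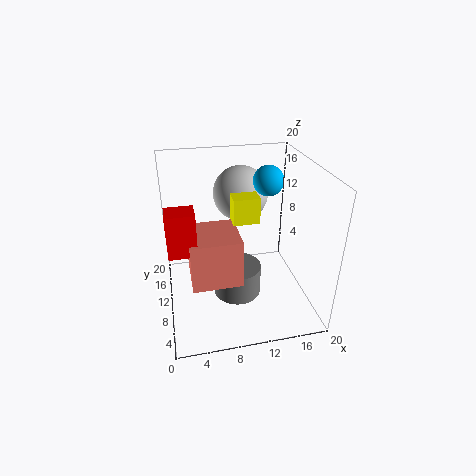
pos_x_1 = 10; pos_y_1 = 10.5; pos_z_1 = 0.5; radius_1 = 3.5; pos_x_2 = 3; pos_y_2 = 4.5; pos_z_2 = 6; width_2 = 6.5; height_2 = 6.5; pos_y_3 = 15; pos_z_3 = 14.5; radius_3 = 4; pos_x_4 = 0.5; pos_y_4 = 5; pos_z_4 = 11; width_4 = 3.5; height_4 = 5.5; pos_x_5 = 9; pos_y_5 = 8; width_5 = 3.5; height_5 = 3.5; pos_x_6 = 14; pos_y_6 = 10; pos_z_6 = 18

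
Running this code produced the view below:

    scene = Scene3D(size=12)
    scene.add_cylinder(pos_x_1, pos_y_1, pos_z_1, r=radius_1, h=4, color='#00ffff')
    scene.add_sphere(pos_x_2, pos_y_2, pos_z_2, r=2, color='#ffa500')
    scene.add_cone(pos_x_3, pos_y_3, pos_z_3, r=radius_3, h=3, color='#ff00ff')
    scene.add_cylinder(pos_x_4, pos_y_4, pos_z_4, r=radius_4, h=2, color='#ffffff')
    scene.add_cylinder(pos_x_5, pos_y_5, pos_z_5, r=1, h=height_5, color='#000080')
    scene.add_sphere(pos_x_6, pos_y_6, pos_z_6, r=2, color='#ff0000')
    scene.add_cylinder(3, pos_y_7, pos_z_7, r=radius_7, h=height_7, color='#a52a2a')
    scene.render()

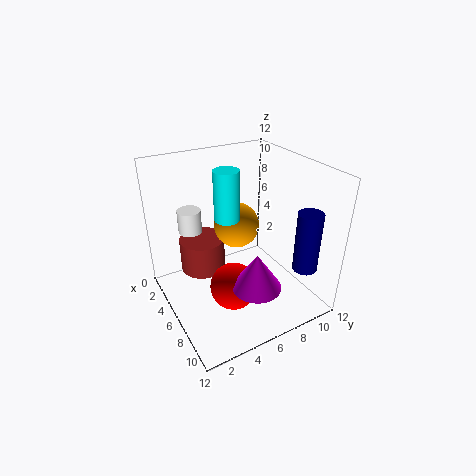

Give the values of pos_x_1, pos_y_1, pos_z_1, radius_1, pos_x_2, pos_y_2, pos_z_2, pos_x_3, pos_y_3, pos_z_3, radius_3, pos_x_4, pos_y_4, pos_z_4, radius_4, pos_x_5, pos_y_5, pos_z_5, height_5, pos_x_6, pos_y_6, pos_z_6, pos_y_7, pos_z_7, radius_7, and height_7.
pos_x_1 = 6, pos_y_1 = 5, pos_z_1 = 8, radius_1 = 1, pos_x_2 = 4, pos_y_2 = 7, pos_z_2 = 6, pos_x_3 = 9, pos_y_3 = 6, pos_z_3 = 3, radius_3 = 2, pos_x_4 = 3, pos_y_4 = 3, pos_z_4 = 6, radius_4 = 1, pos_x_5 = 10, pos_y_5 = 10, pos_z_5 = 4, height_5 = 5, pos_x_6 = 7, pos_y_6 = 5, pos_z_6 = 2, pos_y_7 = 4, pos_z_7 = 2, radius_7 = 2, height_7 = 3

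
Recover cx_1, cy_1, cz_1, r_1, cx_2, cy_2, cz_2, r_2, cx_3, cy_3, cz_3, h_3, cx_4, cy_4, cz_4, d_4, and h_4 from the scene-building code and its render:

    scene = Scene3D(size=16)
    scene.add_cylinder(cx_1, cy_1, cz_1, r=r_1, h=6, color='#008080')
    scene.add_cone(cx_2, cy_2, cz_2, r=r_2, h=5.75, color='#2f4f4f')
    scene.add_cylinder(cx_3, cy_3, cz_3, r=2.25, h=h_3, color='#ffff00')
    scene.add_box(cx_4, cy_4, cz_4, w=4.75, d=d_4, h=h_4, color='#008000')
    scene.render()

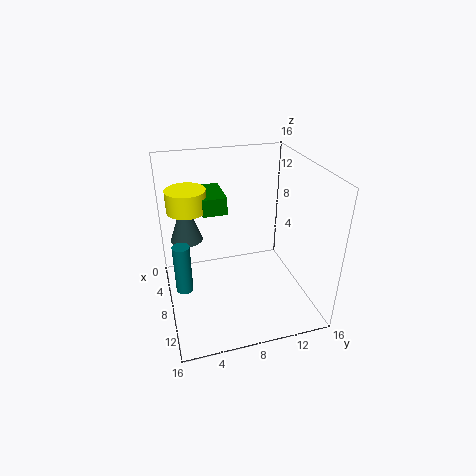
cx_1 = 6.5, cy_1 = 1.75, cz_1 = 1, r_1 = 1, cx_2 = 2, cy_2 = 3, cz_2 = 5.25, r_2 = 2, cx_3 = 4.75, cy_3 = 3, cz_3 = 10.5, h_3 = 2.5, cx_4 = 1.75, cy_4 = 4.5, cz_4 = 10.25, d_4 = 2.75, h_4 = 2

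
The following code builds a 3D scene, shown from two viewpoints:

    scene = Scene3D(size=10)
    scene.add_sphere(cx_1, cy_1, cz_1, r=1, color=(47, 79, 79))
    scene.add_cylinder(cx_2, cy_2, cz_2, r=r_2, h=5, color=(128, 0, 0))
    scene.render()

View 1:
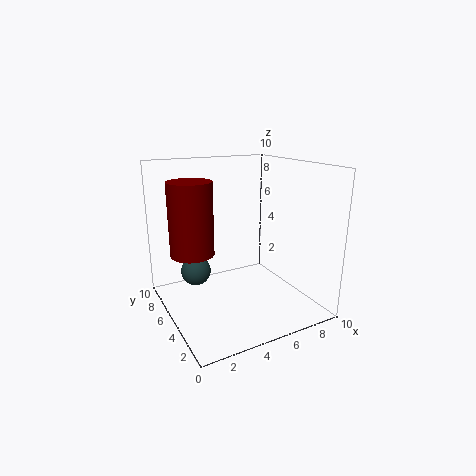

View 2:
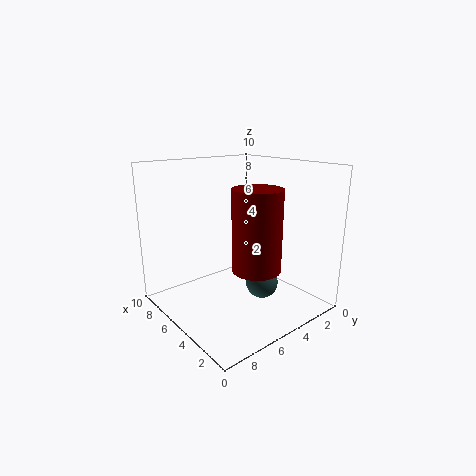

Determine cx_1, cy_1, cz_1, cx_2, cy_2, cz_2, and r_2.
cx_1 = 2; cy_1 = 5.5; cz_1 = 3; cx_2 = 2; cy_2 = 6; cz_2 = 4; r_2 = 1.5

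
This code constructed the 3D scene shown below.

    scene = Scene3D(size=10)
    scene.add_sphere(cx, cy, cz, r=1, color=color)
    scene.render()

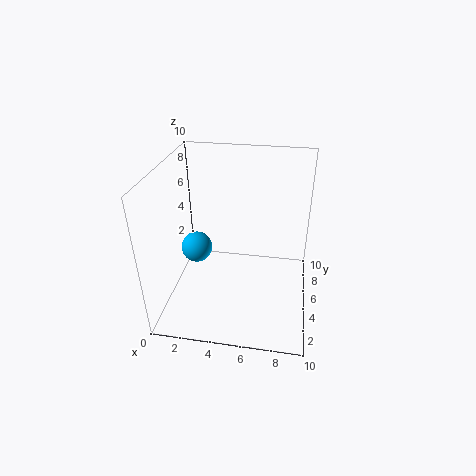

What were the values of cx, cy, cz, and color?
cx = 2.5
cy = 3.5
cz = 5
color = 'deepskyblue'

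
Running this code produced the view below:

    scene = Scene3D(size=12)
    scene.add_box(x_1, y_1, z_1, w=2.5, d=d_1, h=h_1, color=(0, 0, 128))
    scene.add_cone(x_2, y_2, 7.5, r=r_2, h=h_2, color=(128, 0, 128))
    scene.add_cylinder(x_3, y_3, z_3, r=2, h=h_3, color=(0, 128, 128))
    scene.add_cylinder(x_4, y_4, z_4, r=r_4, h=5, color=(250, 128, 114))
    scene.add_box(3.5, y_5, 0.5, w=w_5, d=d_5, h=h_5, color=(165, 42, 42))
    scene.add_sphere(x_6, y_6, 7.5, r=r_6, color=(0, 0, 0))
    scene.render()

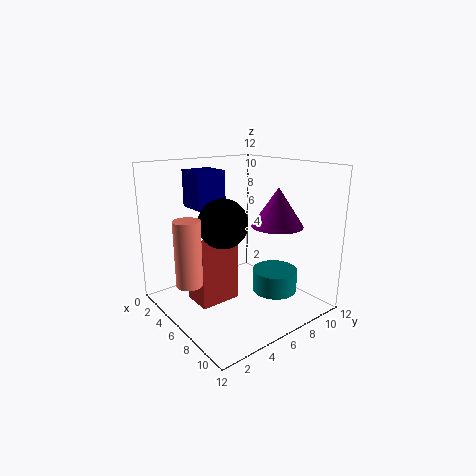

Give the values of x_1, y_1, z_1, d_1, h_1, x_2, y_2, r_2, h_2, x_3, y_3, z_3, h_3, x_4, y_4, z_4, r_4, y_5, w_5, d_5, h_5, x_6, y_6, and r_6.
x_1 = 2.5; y_1 = 3; z_1 = 8.5; d_1 = 2.5; h_1 = 3; x_2 = 9; y_2 = 7.5; r_2 = 2; h_2 = 3; x_3 = 7; y_3 = 9.5; z_3 = 0.5; h_3 = 2; x_4 = 6.5; y_4 = 1; z_4 = 3.5; r_4 = 1; y_5 = 2.5; w_5 = 2.5; d_5 = 3.5; h_5 = 5; x_6 = 6; y_6 = 4.5; r_6 = 2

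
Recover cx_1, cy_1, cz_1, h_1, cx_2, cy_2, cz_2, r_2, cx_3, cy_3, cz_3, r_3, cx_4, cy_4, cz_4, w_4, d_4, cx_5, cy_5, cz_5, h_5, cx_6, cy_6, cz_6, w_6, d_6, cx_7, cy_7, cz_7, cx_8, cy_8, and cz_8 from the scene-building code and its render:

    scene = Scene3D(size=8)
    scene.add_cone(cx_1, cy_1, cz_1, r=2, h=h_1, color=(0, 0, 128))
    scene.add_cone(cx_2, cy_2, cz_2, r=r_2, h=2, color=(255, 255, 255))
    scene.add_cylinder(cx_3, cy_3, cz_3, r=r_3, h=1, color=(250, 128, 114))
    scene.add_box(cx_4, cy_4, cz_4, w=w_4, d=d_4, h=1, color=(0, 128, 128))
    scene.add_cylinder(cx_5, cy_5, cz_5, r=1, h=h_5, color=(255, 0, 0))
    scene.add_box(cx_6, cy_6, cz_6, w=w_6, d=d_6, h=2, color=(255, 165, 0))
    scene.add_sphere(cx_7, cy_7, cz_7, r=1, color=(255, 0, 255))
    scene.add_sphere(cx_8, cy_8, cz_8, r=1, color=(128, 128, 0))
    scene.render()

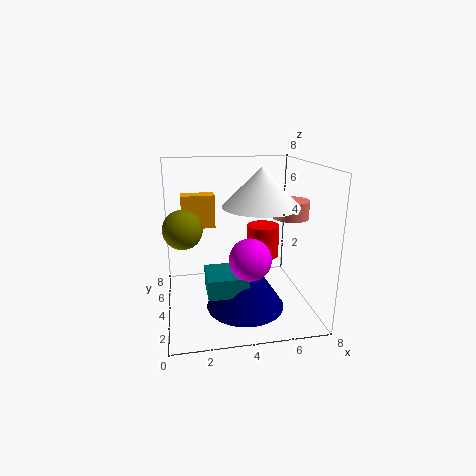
cx_1 = 4, cy_1 = 2, cz_1 = 1, h_1 = 3, cx_2 = 5, cy_2 = 3, cz_2 = 6, r_2 = 2, cx_3 = 7, cy_3 = 4, cz_3 = 5, r_3 = 1, cx_4 = 2, cy_4 = 1, cz_4 = 2, w_4 = 2, d_4 = 2, cx_5 = 6, cy_5 = 6, cz_5 = 2, h_5 = 2, cx_6 = 1, cy_6 = 6, cz_6 = 4, w_6 = 2, d_6 = 1, cx_7 = 4, cy_7 = 1, cz_7 = 4, cx_8 = 1, cy_8 = 3, cz_8 = 5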